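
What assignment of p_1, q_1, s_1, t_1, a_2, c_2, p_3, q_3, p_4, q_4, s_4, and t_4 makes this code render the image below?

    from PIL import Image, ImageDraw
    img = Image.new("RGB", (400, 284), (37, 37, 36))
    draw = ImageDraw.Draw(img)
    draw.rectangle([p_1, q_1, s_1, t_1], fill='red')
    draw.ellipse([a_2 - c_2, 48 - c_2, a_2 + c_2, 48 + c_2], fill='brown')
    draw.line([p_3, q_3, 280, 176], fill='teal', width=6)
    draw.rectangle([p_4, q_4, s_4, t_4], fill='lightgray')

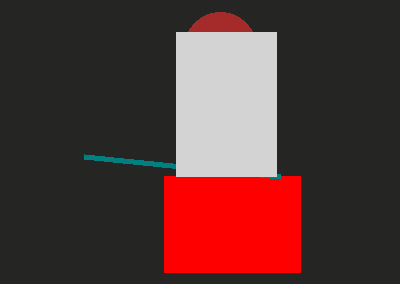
p_1 = 164
q_1 = 176
s_1 = 300
t_1 = 272
a_2 = 220
c_2 = 36
p_3 = 84
q_3 = 156
p_4 = 176
q_4 = 32
s_4 = 276
t_4 = 176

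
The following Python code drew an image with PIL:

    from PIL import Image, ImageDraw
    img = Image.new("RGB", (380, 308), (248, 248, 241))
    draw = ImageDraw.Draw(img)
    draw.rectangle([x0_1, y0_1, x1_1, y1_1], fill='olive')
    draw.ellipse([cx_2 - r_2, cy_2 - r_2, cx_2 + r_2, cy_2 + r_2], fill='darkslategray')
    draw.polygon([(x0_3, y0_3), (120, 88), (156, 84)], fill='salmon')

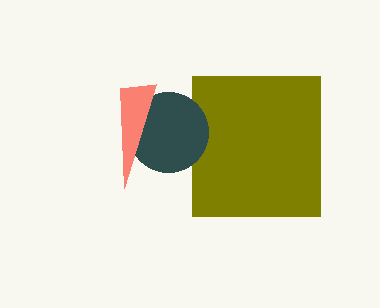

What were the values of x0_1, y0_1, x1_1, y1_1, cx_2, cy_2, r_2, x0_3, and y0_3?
x0_1 = 192; y0_1 = 76; x1_1 = 320; y1_1 = 216; cx_2 = 168; cy_2 = 132; r_2 = 40; x0_3 = 124; y0_3 = 188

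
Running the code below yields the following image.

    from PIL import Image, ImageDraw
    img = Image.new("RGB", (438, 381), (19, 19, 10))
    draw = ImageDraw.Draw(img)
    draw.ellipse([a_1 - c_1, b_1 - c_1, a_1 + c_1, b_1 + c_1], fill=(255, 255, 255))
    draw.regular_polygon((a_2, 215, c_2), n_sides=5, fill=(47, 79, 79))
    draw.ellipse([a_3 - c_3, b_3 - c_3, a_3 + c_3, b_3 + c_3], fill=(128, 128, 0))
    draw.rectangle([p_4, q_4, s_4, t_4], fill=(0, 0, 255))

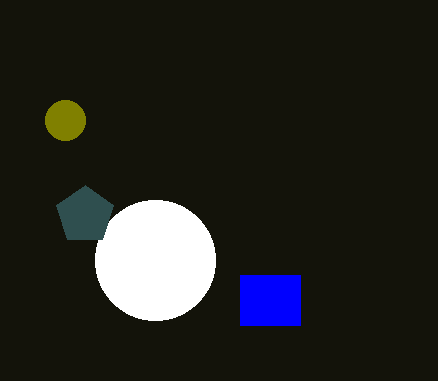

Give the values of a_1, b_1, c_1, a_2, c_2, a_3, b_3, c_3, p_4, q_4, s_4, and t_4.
a_1 = 155; b_1 = 260; c_1 = 60; a_2 = 85; c_2 = 30; a_3 = 65; b_3 = 120; c_3 = 20; p_4 = 240; q_4 = 275; s_4 = 300; t_4 = 325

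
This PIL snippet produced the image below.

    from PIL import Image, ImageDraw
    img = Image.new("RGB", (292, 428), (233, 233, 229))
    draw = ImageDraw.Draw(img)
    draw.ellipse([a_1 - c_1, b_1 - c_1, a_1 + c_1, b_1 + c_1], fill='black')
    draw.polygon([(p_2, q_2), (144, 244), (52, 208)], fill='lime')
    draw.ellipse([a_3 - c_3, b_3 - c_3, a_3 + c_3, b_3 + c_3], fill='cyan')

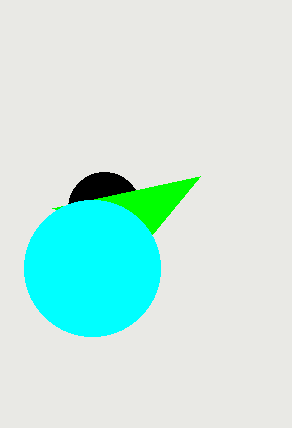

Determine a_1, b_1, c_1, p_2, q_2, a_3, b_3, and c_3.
a_1 = 104; b_1 = 208; c_1 = 36; p_2 = 200; q_2 = 176; a_3 = 92; b_3 = 268; c_3 = 68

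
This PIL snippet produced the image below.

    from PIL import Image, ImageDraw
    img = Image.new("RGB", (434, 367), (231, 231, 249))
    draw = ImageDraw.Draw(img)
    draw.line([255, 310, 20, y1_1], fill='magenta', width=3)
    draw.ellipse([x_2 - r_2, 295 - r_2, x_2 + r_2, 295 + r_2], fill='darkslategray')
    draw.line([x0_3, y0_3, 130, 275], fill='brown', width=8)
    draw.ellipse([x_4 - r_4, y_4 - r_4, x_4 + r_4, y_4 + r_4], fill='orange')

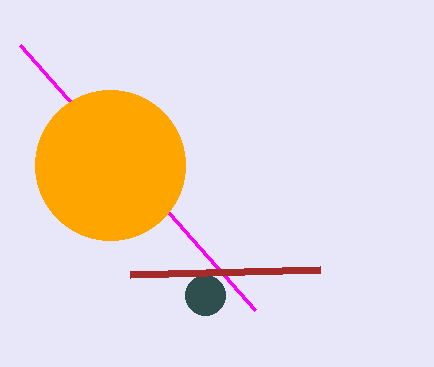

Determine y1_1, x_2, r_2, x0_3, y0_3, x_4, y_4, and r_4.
y1_1 = 45
x_2 = 205
r_2 = 20
x0_3 = 320
y0_3 = 270
x_4 = 110
y_4 = 165
r_4 = 75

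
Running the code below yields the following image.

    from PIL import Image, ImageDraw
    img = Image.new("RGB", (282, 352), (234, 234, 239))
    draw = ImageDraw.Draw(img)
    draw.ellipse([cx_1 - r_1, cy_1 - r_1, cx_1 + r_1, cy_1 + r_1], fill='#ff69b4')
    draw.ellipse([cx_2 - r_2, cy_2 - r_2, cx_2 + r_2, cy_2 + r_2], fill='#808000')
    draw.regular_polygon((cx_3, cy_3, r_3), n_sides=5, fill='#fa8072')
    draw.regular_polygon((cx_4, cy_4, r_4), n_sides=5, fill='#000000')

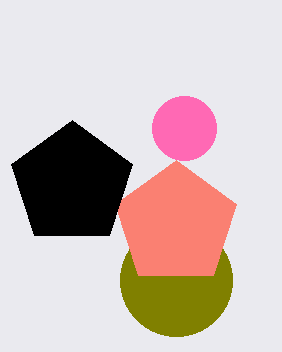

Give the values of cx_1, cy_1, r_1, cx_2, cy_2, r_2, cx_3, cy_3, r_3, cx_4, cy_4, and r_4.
cx_1 = 184; cy_1 = 128; r_1 = 32; cx_2 = 176; cy_2 = 280; r_2 = 56; cx_3 = 176; cy_3 = 224; r_3 = 64; cx_4 = 72; cy_4 = 184; r_4 = 64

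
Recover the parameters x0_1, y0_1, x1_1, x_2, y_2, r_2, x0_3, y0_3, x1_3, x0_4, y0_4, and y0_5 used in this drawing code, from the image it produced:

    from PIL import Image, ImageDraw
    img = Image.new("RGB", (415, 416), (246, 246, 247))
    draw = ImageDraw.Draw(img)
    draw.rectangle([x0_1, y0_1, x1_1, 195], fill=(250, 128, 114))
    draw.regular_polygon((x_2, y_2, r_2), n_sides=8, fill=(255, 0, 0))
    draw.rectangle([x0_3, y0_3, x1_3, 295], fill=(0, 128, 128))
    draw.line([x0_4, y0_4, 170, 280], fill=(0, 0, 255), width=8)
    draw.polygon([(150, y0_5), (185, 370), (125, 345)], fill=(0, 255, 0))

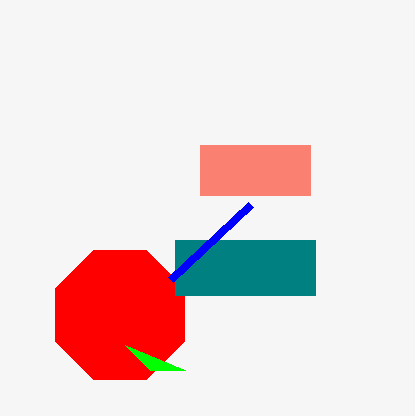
x0_1 = 200
y0_1 = 145
x1_1 = 310
x_2 = 120
y_2 = 315
r_2 = 70
x0_3 = 175
y0_3 = 240
x1_3 = 315
x0_4 = 250
y0_4 = 205
y0_5 = 370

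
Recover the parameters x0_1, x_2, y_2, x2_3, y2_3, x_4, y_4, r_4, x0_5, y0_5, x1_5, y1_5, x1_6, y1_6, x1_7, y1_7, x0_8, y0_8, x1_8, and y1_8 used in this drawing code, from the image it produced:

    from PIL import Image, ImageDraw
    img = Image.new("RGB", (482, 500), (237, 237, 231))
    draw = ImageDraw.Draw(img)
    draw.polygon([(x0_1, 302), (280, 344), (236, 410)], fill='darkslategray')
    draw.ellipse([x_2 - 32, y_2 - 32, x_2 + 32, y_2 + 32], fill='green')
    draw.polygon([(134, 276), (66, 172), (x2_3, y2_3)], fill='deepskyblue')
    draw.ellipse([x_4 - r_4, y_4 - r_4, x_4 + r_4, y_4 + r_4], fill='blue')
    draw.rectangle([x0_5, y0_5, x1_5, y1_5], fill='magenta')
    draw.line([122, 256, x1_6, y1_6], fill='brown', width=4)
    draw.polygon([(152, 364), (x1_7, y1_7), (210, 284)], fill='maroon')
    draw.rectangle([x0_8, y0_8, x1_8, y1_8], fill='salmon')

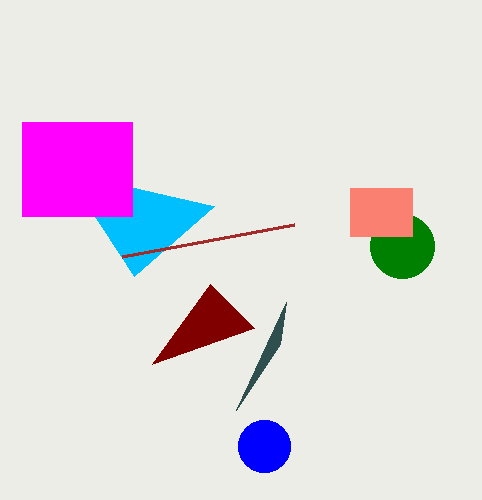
x0_1 = 286; x_2 = 402; y_2 = 246; x2_3 = 214; y2_3 = 206; x_4 = 264; y_4 = 446; r_4 = 26; x0_5 = 22; y0_5 = 122; x1_5 = 132; y1_5 = 216; x1_6 = 294; y1_6 = 224; x1_7 = 254; y1_7 = 328; x0_8 = 350; y0_8 = 188; x1_8 = 412; y1_8 = 236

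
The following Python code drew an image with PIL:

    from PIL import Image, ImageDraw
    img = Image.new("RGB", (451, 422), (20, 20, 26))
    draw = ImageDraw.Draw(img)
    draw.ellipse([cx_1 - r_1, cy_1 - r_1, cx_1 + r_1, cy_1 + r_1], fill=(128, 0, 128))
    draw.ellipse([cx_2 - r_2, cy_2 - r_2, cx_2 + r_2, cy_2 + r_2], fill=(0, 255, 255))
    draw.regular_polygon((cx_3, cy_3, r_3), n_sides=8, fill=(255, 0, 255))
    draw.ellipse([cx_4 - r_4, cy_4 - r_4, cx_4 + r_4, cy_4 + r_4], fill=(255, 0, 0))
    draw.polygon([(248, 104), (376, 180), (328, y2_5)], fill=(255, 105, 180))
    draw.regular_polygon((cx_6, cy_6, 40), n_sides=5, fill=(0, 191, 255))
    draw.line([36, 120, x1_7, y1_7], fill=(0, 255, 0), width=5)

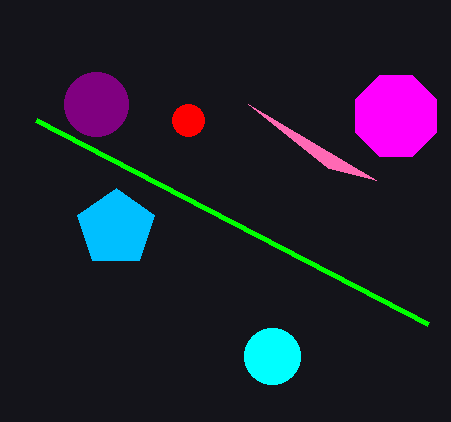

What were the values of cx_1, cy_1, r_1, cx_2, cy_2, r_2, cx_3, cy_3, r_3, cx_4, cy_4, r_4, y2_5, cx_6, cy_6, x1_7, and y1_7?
cx_1 = 96, cy_1 = 104, r_1 = 32, cx_2 = 272, cy_2 = 356, r_2 = 28, cx_3 = 396, cy_3 = 116, r_3 = 44, cx_4 = 188, cy_4 = 120, r_4 = 16, y2_5 = 168, cx_6 = 116, cy_6 = 228, x1_7 = 428, y1_7 = 324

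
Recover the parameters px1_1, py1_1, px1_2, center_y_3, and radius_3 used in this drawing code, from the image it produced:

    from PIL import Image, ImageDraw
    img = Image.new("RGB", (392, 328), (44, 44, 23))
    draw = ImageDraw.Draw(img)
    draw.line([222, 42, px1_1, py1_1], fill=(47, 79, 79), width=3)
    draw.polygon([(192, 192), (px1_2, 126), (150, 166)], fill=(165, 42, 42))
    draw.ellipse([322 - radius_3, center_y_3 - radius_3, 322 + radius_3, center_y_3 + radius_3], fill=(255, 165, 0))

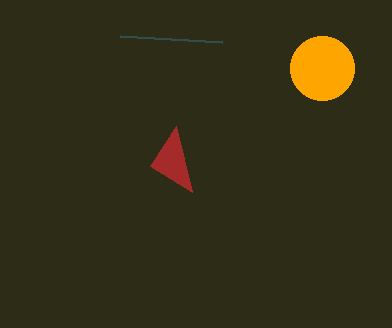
px1_1 = 120, py1_1 = 36, px1_2 = 176, center_y_3 = 68, radius_3 = 32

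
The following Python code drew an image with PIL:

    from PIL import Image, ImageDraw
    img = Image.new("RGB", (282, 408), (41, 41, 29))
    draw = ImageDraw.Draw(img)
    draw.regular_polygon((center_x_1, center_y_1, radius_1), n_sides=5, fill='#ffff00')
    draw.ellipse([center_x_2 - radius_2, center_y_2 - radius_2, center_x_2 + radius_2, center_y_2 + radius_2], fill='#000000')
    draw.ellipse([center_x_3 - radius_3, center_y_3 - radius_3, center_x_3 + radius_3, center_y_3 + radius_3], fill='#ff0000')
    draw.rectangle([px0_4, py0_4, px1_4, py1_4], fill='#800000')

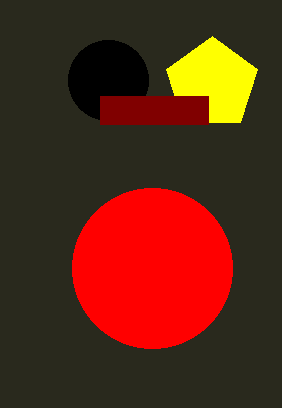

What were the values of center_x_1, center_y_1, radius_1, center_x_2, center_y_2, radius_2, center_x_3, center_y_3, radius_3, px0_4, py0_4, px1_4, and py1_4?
center_x_1 = 212
center_y_1 = 84
radius_1 = 48
center_x_2 = 108
center_y_2 = 80
radius_2 = 40
center_x_3 = 152
center_y_3 = 268
radius_3 = 80
px0_4 = 100
py0_4 = 96
px1_4 = 208
py1_4 = 124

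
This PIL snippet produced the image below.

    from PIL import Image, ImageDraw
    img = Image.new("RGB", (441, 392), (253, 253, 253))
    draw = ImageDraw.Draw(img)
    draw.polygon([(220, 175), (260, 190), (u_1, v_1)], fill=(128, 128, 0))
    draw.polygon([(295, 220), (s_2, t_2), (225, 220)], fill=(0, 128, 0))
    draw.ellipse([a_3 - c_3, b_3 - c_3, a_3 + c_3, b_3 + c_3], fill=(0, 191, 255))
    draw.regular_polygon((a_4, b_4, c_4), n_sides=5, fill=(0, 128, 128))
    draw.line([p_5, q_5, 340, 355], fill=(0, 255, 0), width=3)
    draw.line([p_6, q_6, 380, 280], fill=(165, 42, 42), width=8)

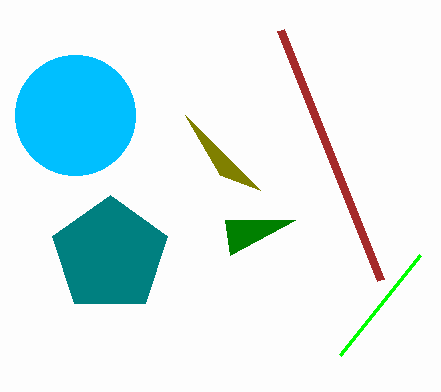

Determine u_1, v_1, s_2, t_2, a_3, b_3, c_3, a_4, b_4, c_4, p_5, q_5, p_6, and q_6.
u_1 = 185; v_1 = 115; s_2 = 230; t_2 = 255; a_3 = 75; b_3 = 115; c_3 = 60; a_4 = 110; b_4 = 255; c_4 = 60; p_5 = 420; q_5 = 255; p_6 = 280; q_6 = 30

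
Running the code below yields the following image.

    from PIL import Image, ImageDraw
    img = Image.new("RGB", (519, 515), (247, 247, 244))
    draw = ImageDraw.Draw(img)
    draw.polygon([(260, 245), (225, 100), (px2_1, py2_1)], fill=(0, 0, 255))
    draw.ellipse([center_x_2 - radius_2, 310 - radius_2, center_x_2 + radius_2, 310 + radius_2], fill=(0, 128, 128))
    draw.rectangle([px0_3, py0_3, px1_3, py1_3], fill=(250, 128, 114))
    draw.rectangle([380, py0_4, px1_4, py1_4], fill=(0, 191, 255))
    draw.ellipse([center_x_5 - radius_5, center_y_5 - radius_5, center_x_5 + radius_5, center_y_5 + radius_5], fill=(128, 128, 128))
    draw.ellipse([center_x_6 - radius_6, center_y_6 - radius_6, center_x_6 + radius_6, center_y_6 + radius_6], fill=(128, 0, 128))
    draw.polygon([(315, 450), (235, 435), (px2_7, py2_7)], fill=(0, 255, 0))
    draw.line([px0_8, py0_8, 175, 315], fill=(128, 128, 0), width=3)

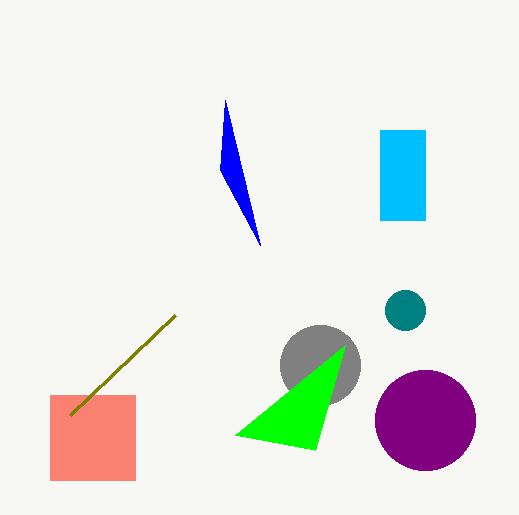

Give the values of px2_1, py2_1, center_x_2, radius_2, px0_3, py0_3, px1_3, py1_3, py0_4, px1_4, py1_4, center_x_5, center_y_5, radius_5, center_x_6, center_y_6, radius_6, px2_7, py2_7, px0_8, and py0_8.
px2_1 = 220
py2_1 = 170
center_x_2 = 405
radius_2 = 20
px0_3 = 50
py0_3 = 395
px1_3 = 135
py1_3 = 480
py0_4 = 130
px1_4 = 425
py1_4 = 220
center_x_5 = 320
center_y_5 = 365
radius_5 = 40
center_x_6 = 425
center_y_6 = 420
radius_6 = 50
px2_7 = 345
py2_7 = 345
px0_8 = 70
py0_8 = 415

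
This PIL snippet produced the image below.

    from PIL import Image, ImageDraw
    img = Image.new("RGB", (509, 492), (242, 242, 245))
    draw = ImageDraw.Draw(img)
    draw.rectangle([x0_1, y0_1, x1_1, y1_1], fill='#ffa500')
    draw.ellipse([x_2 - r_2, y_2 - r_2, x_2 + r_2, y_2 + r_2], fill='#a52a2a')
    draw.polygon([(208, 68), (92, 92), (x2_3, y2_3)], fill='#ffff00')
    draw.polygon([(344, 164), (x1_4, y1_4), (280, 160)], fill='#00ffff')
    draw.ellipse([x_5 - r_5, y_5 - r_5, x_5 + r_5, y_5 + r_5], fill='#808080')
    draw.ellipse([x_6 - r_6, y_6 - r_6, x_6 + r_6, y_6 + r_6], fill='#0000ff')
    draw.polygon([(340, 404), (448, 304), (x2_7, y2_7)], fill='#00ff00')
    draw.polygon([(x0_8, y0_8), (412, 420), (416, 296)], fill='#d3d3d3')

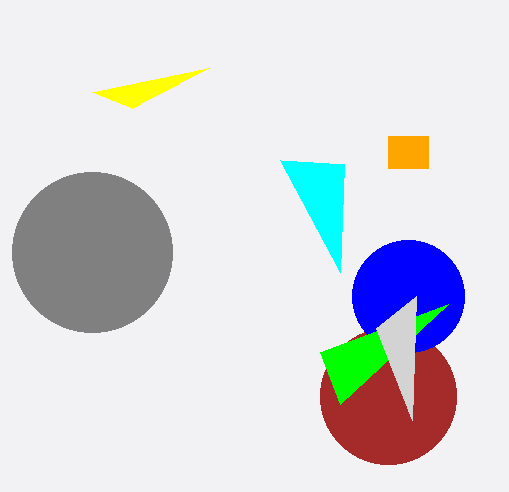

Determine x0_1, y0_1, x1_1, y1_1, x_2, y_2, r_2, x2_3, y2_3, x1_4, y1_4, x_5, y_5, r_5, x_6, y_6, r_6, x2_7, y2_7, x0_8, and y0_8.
x0_1 = 388
y0_1 = 136
x1_1 = 428
y1_1 = 168
x_2 = 388
y_2 = 396
r_2 = 68
x2_3 = 132
y2_3 = 108
x1_4 = 340
y1_4 = 272
x_5 = 92
y_5 = 252
r_5 = 80
x_6 = 408
y_6 = 296
r_6 = 56
x2_7 = 320
y2_7 = 352
x0_8 = 376
y0_8 = 328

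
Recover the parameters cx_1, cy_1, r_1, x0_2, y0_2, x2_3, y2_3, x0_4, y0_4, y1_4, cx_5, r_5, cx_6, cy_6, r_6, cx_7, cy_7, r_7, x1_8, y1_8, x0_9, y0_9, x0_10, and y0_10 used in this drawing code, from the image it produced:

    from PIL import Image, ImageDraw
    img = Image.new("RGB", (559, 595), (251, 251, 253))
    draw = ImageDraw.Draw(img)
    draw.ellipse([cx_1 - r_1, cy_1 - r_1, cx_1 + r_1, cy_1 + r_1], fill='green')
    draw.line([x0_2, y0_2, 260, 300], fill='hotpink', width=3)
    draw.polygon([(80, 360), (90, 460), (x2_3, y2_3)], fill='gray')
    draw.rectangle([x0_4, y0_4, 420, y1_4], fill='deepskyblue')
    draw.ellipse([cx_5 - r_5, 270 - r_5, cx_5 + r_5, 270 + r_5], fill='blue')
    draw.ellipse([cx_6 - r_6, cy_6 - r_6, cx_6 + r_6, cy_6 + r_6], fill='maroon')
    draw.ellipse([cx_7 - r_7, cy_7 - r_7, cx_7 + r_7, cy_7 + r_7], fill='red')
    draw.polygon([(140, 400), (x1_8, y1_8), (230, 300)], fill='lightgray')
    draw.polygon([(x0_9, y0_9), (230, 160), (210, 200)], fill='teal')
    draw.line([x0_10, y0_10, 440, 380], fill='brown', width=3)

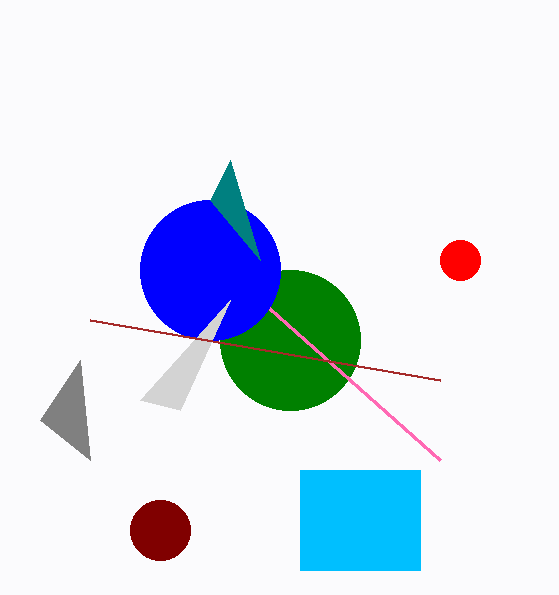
cx_1 = 290, cy_1 = 340, r_1 = 70, x0_2 = 440, y0_2 = 460, x2_3 = 40, y2_3 = 420, x0_4 = 300, y0_4 = 470, y1_4 = 570, cx_5 = 210, r_5 = 70, cx_6 = 160, cy_6 = 530, r_6 = 30, cx_7 = 460, cy_7 = 260, r_7 = 20, x1_8 = 180, y1_8 = 410, x0_9 = 260, y0_9 = 260, x0_10 = 90, y0_10 = 320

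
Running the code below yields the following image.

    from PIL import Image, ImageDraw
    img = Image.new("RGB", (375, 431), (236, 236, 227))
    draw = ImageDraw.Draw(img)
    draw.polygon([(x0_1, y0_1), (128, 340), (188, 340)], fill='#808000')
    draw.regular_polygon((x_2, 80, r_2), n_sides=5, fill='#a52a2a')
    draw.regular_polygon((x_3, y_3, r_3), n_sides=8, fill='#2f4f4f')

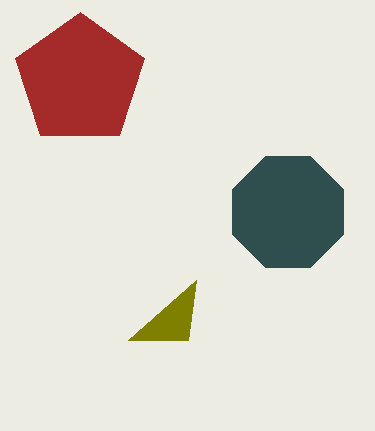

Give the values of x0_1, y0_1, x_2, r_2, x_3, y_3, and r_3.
x0_1 = 196, y0_1 = 280, x_2 = 80, r_2 = 68, x_3 = 288, y_3 = 212, r_3 = 60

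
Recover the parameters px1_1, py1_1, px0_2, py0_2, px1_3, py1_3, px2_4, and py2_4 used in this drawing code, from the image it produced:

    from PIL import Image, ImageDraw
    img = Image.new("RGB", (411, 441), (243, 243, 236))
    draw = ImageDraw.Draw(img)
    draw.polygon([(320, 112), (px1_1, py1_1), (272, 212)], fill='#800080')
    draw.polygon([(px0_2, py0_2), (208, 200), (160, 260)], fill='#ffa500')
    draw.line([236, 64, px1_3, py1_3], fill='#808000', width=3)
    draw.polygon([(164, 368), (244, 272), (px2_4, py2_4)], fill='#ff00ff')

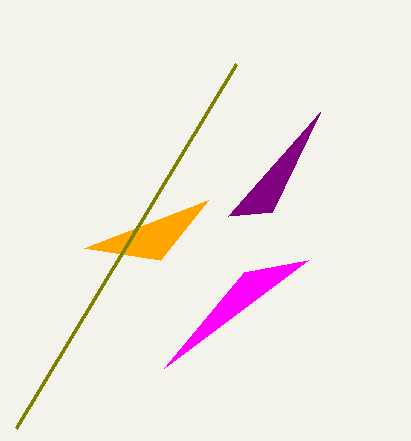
px1_1 = 228; py1_1 = 216; px0_2 = 84; py0_2 = 248; px1_3 = 16; py1_3 = 428; px2_4 = 308; py2_4 = 260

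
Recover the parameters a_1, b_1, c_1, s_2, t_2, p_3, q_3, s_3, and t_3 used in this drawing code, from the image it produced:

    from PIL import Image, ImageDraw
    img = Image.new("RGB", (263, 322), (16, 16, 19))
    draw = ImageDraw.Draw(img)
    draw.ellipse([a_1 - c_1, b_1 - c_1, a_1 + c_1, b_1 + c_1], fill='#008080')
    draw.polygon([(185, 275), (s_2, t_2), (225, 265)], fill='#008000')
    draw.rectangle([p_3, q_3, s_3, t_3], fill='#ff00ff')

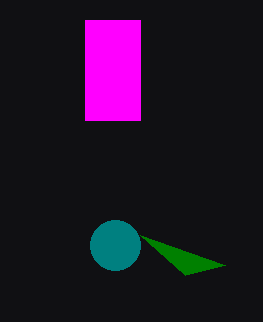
a_1 = 115; b_1 = 245; c_1 = 25; s_2 = 140; t_2 = 235; p_3 = 85; q_3 = 20; s_3 = 140; t_3 = 120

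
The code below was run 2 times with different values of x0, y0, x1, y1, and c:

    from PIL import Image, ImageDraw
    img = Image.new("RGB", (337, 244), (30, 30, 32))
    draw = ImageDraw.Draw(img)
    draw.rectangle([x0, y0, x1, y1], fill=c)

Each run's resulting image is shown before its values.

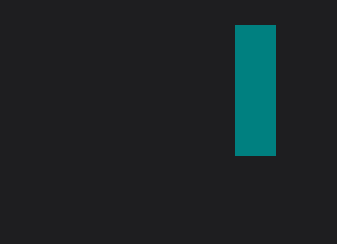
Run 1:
x0 = 235
y0 = 25
x1 = 275
y1 = 155
c = 'teal'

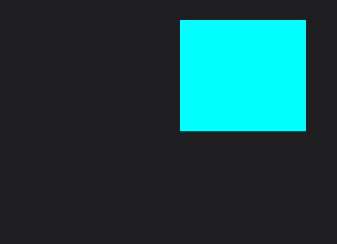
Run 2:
x0 = 180, y0 = 20, x1 = 305, y1 = 130, c = 'cyan'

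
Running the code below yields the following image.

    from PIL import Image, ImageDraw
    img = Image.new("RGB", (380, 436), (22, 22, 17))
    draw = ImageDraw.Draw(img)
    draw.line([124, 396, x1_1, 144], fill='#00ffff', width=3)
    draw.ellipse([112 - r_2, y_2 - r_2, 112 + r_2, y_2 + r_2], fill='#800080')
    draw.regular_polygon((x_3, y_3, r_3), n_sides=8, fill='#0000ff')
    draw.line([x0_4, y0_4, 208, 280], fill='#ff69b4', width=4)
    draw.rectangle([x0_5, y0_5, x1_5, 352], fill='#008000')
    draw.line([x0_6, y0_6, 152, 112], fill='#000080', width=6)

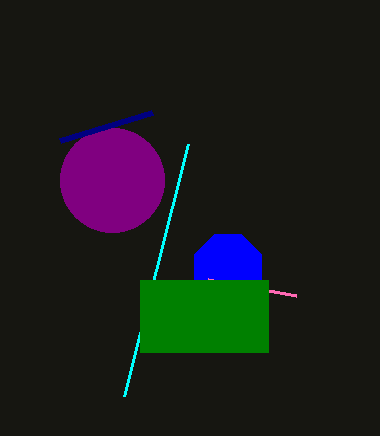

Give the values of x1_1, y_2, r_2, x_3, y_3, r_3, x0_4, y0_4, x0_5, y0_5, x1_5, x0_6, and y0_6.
x1_1 = 188; y_2 = 180; r_2 = 52; x_3 = 228; y_3 = 268; r_3 = 36; x0_4 = 296; y0_4 = 296; x0_5 = 140; y0_5 = 280; x1_5 = 268; x0_6 = 60; y0_6 = 140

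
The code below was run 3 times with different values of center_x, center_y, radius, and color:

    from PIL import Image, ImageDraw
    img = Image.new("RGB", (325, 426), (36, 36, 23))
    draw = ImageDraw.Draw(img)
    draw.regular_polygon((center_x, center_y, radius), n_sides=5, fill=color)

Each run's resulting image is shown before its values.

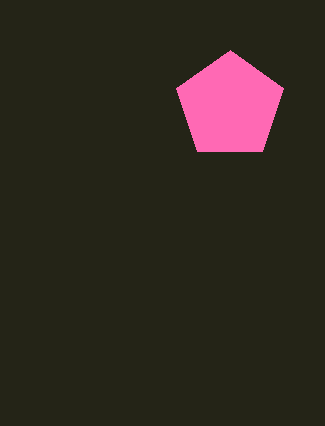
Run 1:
center_x = 230; center_y = 106; radius = 56; color = 'hotpink'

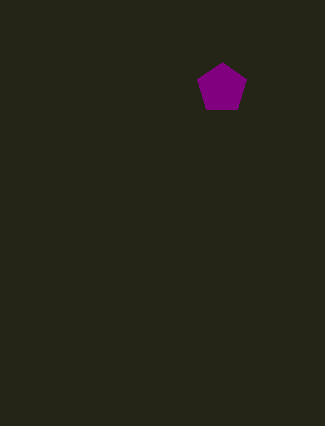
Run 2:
center_x = 222, center_y = 88, radius = 26, color = 'purple'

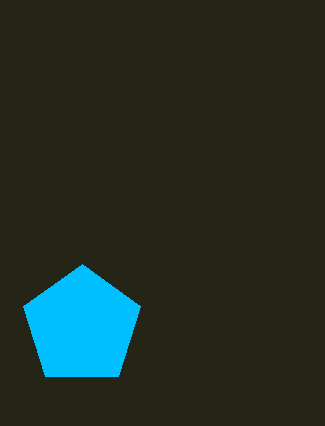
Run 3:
center_x = 82
center_y = 326
radius = 62
color = 'deepskyblue'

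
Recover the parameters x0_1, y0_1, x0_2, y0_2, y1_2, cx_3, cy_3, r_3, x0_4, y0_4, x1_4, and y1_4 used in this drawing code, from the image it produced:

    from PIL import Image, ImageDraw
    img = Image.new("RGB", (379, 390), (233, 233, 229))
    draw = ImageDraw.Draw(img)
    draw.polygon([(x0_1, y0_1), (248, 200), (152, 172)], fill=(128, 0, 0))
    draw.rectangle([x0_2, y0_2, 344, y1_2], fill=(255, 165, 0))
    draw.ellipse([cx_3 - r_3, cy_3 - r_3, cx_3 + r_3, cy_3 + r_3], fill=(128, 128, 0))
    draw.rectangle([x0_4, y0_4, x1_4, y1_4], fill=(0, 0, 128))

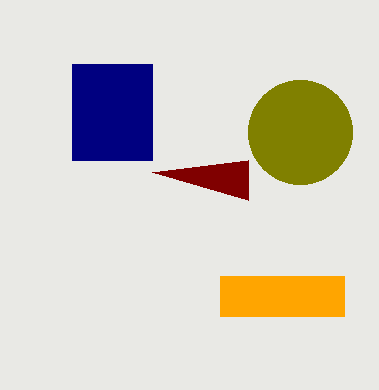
x0_1 = 248
y0_1 = 160
x0_2 = 220
y0_2 = 276
y1_2 = 316
cx_3 = 300
cy_3 = 132
r_3 = 52
x0_4 = 72
y0_4 = 64
x1_4 = 152
y1_4 = 160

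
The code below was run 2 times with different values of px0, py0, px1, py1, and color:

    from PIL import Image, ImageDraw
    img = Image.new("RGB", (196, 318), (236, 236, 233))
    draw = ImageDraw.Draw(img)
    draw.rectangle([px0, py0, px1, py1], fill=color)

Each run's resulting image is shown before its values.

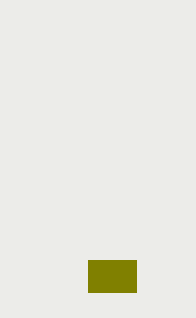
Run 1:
px0 = 88, py0 = 260, px1 = 136, py1 = 292, color = 'olive'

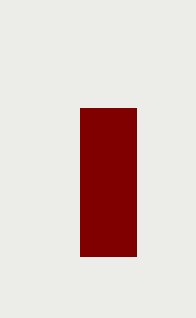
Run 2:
px0 = 80
py0 = 108
px1 = 136
py1 = 256
color = 'maroon'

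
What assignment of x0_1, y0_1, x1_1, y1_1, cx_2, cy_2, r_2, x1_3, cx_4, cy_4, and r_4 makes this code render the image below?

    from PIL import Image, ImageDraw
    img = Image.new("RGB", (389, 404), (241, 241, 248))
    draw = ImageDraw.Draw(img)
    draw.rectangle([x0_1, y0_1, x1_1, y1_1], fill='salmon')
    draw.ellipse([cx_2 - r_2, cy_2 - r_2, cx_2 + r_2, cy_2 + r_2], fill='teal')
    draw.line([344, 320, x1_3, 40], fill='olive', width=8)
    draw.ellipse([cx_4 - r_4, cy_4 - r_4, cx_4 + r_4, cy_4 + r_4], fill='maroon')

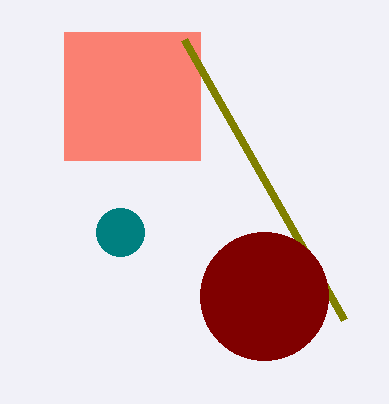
x0_1 = 64, y0_1 = 32, x1_1 = 200, y1_1 = 160, cx_2 = 120, cy_2 = 232, r_2 = 24, x1_3 = 184, cx_4 = 264, cy_4 = 296, r_4 = 64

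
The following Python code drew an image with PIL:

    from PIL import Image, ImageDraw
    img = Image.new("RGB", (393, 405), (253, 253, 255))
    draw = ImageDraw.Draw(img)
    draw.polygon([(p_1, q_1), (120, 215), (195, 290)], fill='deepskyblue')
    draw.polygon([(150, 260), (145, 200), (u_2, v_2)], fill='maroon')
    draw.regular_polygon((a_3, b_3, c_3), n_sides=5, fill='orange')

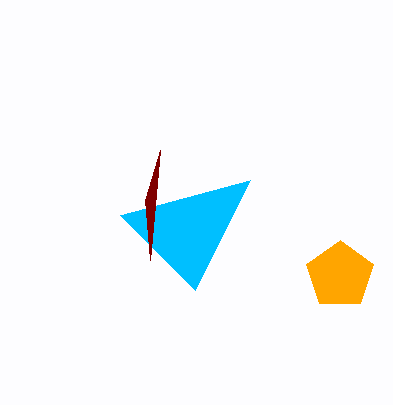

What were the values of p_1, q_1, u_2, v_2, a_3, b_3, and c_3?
p_1 = 250, q_1 = 180, u_2 = 160, v_2 = 150, a_3 = 340, b_3 = 275, c_3 = 35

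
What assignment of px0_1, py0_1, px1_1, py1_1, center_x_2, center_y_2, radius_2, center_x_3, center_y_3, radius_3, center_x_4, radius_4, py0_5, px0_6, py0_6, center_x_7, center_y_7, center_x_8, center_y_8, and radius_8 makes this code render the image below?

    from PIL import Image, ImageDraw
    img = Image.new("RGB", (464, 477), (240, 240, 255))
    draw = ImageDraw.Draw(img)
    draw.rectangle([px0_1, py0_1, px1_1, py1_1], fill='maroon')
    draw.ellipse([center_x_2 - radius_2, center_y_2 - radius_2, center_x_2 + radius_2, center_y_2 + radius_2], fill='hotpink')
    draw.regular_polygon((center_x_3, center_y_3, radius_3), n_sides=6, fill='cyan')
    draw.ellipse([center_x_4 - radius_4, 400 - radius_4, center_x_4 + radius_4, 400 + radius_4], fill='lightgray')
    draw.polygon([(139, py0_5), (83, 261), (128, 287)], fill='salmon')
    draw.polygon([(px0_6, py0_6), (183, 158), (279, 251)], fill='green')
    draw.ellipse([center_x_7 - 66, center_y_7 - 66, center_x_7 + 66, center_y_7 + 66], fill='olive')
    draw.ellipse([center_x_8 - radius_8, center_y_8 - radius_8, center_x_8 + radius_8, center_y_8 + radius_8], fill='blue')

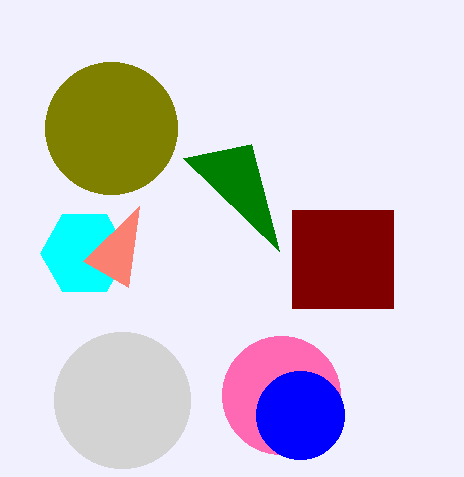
px0_1 = 292, py0_1 = 210, px1_1 = 393, py1_1 = 308, center_x_2 = 281, center_y_2 = 395, radius_2 = 59, center_x_3 = 84, center_y_3 = 253, radius_3 = 44, center_x_4 = 122, radius_4 = 68, py0_5 = 206, px0_6 = 251, py0_6 = 144, center_x_7 = 111, center_y_7 = 128, center_x_8 = 300, center_y_8 = 415, radius_8 = 44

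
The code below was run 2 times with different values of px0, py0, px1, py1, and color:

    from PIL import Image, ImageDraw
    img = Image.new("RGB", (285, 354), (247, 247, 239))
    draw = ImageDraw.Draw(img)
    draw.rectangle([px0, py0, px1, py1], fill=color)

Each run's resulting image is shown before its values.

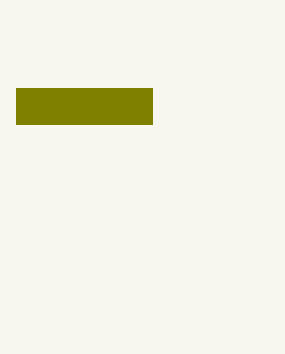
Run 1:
px0 = 16, py0 = 88, px1 = 152, py1 = 124, color = 'olive'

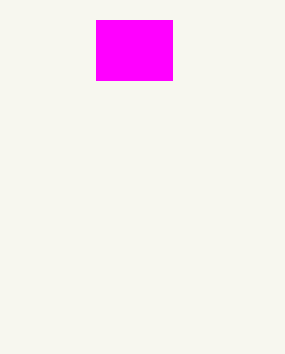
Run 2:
px0 = 96, py0 = 20, px1 = 172, py1 = 80, color = 'magenta'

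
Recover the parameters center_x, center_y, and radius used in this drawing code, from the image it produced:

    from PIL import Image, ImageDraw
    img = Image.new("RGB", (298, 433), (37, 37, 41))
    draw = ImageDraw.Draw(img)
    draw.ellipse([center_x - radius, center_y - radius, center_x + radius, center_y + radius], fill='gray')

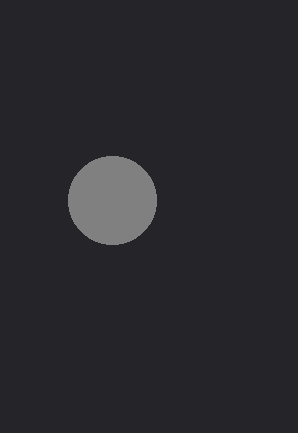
center_x = 112; center_y = 200; radius = 44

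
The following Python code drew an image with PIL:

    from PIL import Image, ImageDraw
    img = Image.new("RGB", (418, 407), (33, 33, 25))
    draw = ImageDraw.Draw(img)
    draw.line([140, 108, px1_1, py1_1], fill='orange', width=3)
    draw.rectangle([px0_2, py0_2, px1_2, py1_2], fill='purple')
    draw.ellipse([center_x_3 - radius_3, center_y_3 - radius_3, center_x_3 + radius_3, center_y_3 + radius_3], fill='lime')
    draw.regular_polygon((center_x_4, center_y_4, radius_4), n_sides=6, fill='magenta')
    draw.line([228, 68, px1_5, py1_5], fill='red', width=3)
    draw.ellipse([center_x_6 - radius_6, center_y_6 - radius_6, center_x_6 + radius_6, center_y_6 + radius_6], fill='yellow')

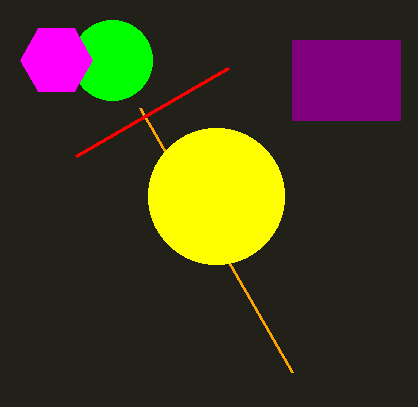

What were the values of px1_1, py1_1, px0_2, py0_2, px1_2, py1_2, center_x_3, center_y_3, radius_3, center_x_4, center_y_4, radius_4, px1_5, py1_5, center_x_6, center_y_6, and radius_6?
px1_1 = 292
py1_1 = 372
px0_2 = 292
py0_2 = 40
px1_2 = 400
py1_2 = 120
center_x_3 = 112
center_y_3 = 60
radius_3 = 40
center_x_4 = 56
center_y_4 = 60
radius_4 = 36
px1_5 = 76
py1_5 = 156
center_x_6 = 216
center_y_6 = 196
radius_6 = 68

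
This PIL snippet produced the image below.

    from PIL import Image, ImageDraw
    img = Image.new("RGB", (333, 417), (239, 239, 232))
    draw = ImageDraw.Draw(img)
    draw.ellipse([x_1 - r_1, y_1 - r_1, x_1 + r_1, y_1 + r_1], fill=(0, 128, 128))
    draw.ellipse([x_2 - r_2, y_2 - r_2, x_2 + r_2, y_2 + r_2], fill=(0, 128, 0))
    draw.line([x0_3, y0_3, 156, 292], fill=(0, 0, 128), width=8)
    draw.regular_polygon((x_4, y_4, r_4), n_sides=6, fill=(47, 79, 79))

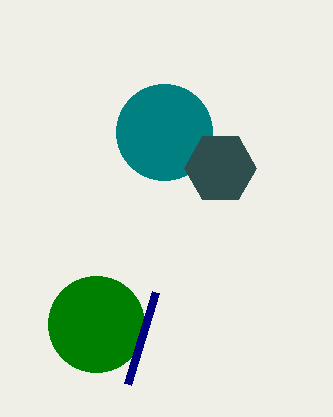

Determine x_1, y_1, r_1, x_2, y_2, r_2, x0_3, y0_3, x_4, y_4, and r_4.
x_1 = 164, y_1 = 132, r_1 = 48, x_2 = 96, y_2 = 324, r_2 = 48, x0_3 = 128, y0_3 = 384, x_4 = 220, y_4 = 168, r_4 = 36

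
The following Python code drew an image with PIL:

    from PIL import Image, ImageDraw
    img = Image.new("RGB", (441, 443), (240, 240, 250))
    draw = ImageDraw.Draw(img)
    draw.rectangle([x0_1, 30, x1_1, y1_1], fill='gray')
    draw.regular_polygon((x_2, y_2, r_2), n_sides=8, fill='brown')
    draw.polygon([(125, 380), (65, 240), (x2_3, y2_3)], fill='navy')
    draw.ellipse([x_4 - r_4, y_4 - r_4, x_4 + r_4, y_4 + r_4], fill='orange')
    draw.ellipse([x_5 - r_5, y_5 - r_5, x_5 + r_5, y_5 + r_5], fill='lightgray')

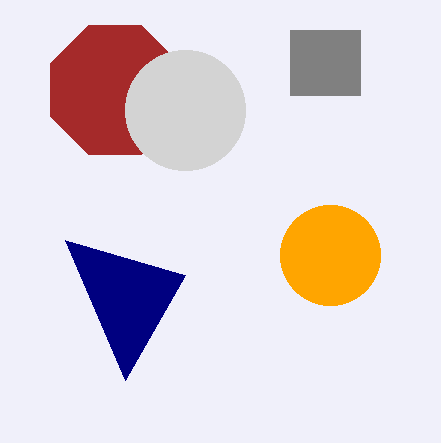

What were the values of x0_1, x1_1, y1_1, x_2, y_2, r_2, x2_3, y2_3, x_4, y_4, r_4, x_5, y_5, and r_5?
x0_1 = 290; x1_1 = 360; y1_1 = 95; x_2 = 115; y_2 = 90; r_2 = 70; x2_3 = 185; y2_3 = 275; x_4 = 330; y_4 = 255; r_4 = 50; x_5 = 185; y_5 = 110; r_5 = 60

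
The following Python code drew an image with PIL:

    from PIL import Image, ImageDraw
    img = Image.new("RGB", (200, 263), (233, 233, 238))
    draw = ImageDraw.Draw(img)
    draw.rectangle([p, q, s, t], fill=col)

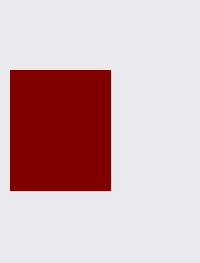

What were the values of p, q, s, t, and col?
p = 10, q = 70, s = 110, t = 190, col = 'maroon'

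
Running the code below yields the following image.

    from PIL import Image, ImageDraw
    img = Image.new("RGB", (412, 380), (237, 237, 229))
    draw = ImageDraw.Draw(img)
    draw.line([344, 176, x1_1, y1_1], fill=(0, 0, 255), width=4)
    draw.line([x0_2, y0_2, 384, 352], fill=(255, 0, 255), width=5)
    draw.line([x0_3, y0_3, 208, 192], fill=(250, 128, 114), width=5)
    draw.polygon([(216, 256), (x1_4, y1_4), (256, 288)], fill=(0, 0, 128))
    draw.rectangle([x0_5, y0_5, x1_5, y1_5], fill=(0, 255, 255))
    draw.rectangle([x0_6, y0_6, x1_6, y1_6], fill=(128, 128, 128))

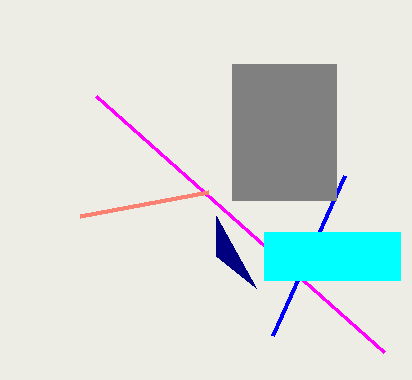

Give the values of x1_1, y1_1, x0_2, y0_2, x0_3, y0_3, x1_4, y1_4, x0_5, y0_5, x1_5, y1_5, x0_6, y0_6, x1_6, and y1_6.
x1_1 = 272; y1_1 = 336; x0_2 = 96; y0_2 = 96; x0_3 = 80; y0_3 = 216; x1_4 = 216; y1_4 = 216; x0_5 = 264; y0_5 = 232; x1_5 = 400; y1_5 = 280; x0_6 = 232; y0_6 = 64; x1_6 = 336; y1_6 = 200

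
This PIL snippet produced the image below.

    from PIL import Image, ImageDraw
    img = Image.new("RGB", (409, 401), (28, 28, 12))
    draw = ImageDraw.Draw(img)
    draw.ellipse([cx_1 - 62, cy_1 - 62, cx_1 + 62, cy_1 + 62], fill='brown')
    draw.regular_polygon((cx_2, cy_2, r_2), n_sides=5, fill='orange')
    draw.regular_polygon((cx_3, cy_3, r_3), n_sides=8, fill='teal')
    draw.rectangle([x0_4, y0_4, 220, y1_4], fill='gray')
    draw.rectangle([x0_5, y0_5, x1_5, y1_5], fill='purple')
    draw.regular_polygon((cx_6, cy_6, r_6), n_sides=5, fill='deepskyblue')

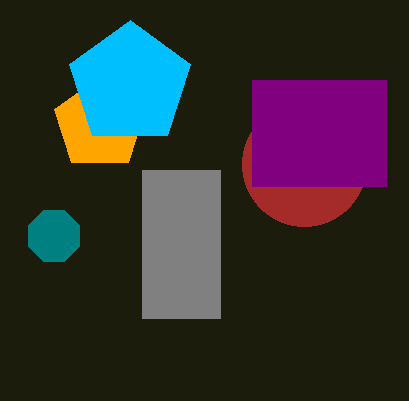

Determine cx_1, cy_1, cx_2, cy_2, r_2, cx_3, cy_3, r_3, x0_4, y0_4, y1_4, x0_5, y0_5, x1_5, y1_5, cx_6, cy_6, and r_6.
cx_1 = 304; cy_1 = 164; cx_2 = 100; cy_2 = 124; r_2 = 48; cx_3 = 54; cy_3 = 236; r_3 = 28; x0_4 = 142; y0_4 = 170; y1_4 = 318; x0_5 = 252; y0_5 = 80; x1_5 = 386; y1_5 = 186; cx_6 = 130; cy_6 = 84; r_6 = 64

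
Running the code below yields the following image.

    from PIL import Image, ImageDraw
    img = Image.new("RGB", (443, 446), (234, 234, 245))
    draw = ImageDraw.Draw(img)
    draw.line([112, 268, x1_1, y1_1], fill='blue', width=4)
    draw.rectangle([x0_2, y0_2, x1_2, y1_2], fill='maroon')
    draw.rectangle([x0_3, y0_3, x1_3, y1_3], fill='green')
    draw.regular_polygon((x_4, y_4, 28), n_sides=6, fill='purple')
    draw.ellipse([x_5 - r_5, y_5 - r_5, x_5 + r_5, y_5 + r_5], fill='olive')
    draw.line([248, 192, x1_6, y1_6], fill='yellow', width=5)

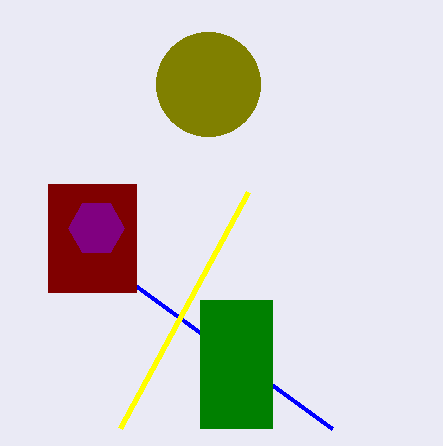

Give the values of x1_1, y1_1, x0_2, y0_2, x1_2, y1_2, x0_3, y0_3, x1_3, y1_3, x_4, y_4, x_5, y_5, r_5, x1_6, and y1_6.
x1_1 = 332; y1_1 = 428; x0_2 = 48; y0_2 = 184; x1_2 = 136; y1_2 = 292; x0_3 = 200; y0_3 = 300; x1_3 = 272; y1_3 = 428; x_4 = 96; y_4 = 228; x_5 = 208; y_5 = 84; r_5 = 52; x1_6 = 120; y1_6 = 428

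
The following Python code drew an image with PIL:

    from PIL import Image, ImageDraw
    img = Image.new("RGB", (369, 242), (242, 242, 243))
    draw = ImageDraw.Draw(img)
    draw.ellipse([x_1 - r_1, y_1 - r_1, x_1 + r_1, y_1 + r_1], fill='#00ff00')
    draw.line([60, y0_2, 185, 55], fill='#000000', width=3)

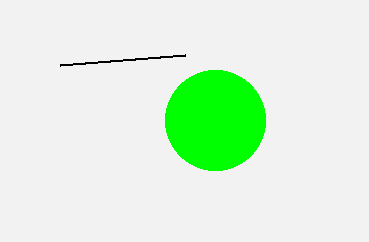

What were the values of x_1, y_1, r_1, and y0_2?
x_1 = 215; y_1 = 120; r_1 = 50; y0_2 = 65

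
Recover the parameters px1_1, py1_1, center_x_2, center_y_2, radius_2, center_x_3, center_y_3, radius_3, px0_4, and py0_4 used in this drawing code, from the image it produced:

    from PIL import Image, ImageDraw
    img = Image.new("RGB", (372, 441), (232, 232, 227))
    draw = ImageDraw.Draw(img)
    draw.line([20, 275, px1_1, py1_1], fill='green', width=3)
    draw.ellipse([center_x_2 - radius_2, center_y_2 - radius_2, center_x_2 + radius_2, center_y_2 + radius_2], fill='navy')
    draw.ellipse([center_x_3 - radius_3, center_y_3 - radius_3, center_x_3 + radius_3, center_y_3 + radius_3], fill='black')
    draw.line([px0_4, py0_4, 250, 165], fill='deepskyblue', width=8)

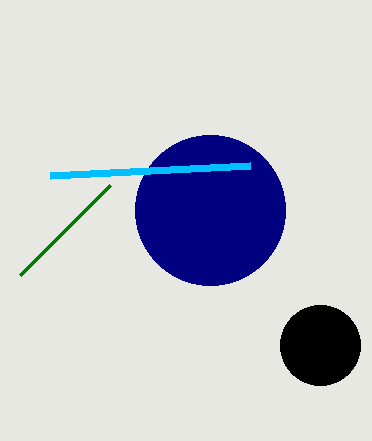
px1_1 = 110
py1_1 = 185
center_x_2 = 210
center_y_2 = 210
radius_2 = 75
center_x_3 = 320
center_y_3 = 345
radius_3 = 40
px0_4 = 50
py0_4 = 175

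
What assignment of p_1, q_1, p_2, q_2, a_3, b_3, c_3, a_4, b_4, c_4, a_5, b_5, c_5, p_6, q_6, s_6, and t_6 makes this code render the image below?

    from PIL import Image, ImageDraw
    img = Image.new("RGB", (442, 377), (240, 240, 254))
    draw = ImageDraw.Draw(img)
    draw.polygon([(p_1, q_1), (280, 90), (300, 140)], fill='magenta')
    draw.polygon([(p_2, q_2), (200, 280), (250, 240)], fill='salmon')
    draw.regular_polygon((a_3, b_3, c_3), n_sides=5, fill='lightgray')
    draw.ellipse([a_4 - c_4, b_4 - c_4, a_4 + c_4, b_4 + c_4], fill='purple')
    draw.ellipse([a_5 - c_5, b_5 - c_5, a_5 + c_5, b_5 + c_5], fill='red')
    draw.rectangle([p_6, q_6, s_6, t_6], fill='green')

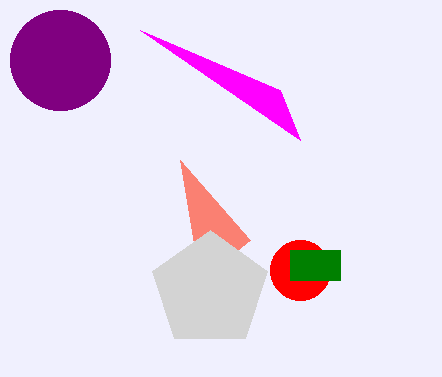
p_1 = 140
q_1 = 30
p_2 = 180
q_2 = 160
a_3 = 210
b_3 = 290
c_3 = 60
a_4 = 60
b_4 = 60
c_4 = 50
a_5 = 300
b_5 = 270
c_5 = 30
p_6 = 290
q_6 = 250
s_6 = 340
t_6 = 280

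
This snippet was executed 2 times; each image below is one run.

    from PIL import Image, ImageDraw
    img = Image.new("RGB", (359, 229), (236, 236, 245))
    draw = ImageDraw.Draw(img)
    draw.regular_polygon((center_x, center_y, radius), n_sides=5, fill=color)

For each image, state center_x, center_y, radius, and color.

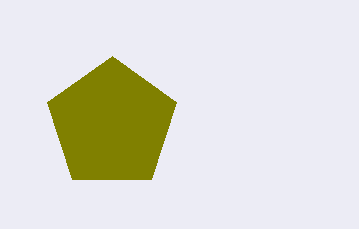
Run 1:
center_x = 112
center_y = 124
radius = 68
color = 'olive'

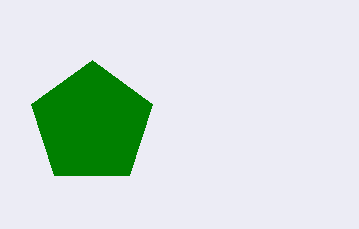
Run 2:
center_x = 92
center_y = 124
radius = 64
color = 'green'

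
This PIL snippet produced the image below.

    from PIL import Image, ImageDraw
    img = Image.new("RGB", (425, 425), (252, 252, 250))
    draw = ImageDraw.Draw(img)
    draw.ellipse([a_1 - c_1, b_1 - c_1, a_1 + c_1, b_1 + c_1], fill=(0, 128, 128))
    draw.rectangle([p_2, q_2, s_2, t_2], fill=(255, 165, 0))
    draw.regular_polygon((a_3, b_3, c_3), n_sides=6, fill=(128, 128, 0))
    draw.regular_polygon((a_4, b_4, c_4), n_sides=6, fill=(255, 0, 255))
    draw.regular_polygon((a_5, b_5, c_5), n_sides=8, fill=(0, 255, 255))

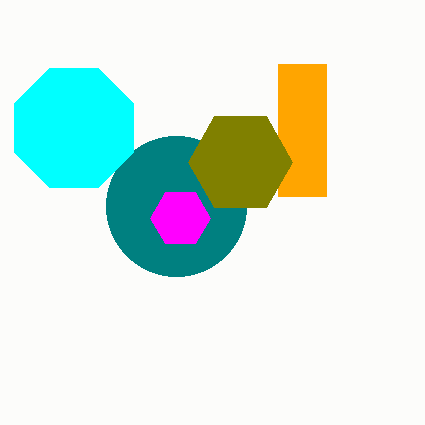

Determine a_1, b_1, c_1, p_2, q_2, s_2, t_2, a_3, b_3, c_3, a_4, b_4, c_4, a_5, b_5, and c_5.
a_1 = 176, b_1 = 206, c_1 = 70, p_2 = 278, q_2 = 64, s_2 = 326, t_2 = 196, a_3 = 240, b_3 = 162, c_3 = 52, a_4 = 180, b_4 = 218, c_4 = 30, a_5 = 74, b_5 = 128, c_5 = 64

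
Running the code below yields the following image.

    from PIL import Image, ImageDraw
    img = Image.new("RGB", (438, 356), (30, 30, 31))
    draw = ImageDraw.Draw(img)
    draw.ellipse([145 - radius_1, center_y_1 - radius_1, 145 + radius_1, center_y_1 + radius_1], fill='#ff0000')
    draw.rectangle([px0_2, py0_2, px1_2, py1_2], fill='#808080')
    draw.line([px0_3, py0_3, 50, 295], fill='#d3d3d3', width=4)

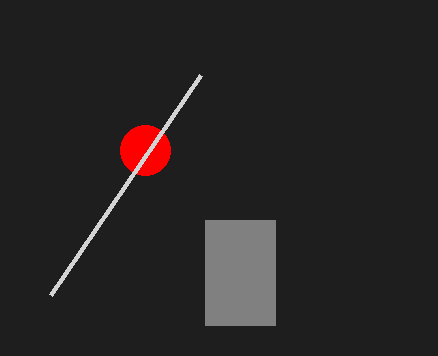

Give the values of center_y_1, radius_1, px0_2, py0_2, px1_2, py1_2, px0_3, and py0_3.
center_y_1 = 150; radius_1 = 25; px0_2 = 205; py0_2 = 220; px1_2 = 275; py1_2 = 325; px0_3 = 200; py0_3 = 75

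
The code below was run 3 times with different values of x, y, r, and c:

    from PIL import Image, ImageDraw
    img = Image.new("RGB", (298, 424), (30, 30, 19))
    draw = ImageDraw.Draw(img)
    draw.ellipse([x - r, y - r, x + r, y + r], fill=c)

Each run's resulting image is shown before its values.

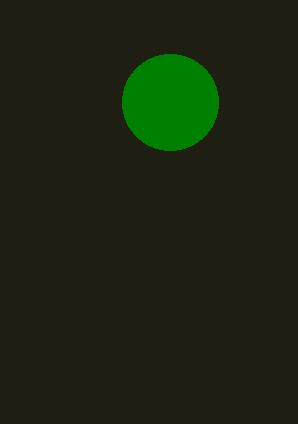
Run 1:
x = 170; y = 102; r = 48; c = 'green'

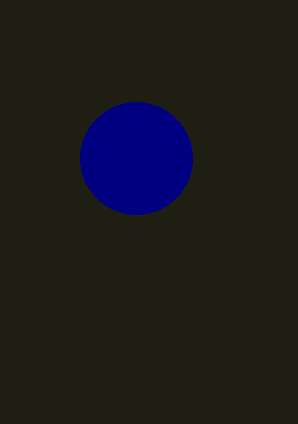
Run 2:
x = 136
y = 158
r = 56
c = 'navy'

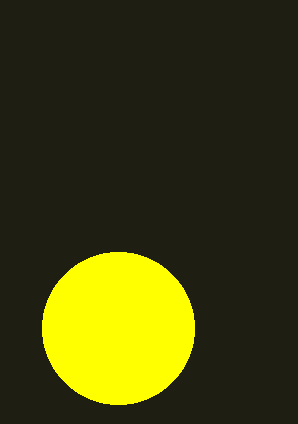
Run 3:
x = 118, y = 328, r = 76, c = 'yellow'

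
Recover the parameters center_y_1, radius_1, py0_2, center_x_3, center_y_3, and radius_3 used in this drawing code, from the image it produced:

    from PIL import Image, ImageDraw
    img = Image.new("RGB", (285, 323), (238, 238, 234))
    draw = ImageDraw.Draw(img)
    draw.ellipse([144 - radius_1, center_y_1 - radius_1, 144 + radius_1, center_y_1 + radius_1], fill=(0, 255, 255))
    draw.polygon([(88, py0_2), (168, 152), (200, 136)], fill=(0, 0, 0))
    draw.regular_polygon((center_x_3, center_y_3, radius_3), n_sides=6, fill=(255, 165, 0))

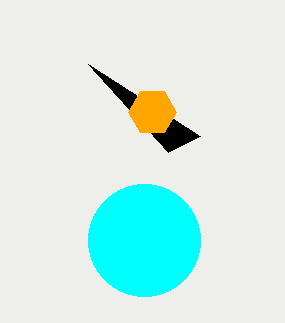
center_y_1 = 240
radius_1 = 56
py0_2 = 64
center_x_3 = 152
center_y_3 = 112
radius_3 = 24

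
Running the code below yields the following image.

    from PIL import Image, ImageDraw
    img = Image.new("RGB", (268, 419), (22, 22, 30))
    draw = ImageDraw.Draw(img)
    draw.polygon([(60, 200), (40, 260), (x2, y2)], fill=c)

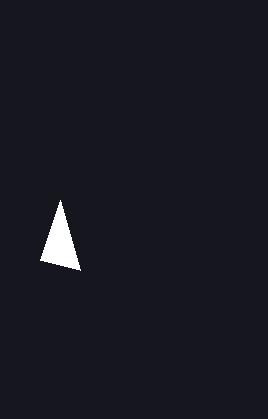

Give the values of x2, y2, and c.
x2 = 80, y2 = 270, c = 'white'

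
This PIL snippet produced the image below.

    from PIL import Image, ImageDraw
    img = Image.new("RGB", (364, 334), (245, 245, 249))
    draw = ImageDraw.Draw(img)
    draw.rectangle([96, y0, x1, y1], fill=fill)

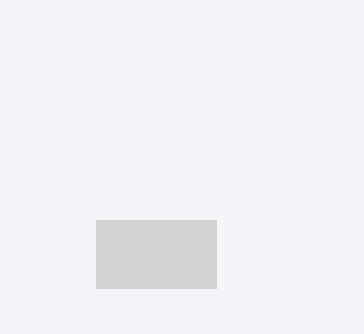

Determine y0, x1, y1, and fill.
y0 = 220, x1 = 216, y1 = 288, fill = 'lightgray'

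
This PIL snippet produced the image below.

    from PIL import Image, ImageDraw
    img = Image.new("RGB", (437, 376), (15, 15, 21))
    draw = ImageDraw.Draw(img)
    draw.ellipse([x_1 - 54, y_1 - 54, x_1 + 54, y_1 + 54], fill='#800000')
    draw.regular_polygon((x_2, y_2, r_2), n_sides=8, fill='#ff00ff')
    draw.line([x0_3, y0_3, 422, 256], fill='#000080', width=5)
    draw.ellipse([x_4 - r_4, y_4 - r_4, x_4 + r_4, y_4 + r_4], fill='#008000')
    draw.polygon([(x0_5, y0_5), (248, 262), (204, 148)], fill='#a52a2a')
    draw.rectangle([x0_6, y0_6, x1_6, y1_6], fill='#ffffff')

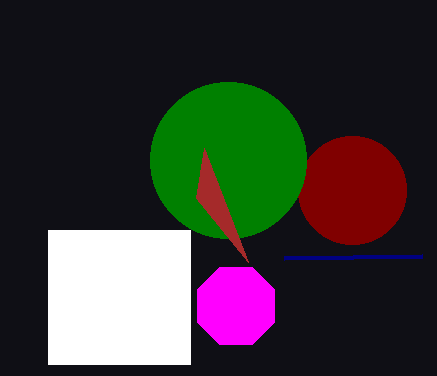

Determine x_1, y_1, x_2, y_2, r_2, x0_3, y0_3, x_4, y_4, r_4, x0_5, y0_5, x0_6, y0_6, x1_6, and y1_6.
x_1 = 352, y_1 = 190, x_2 = 236, y_2 = 306, r_2 = 42, x0_3 = 284, y0_3 = 258, x_4 = 228, y_4 = 160, r_4 = 78, x0_5 = 196, y0_5 = 198, x0_6 = 48, y0_6 = 230, x1_6 = 190, y1_6 = 364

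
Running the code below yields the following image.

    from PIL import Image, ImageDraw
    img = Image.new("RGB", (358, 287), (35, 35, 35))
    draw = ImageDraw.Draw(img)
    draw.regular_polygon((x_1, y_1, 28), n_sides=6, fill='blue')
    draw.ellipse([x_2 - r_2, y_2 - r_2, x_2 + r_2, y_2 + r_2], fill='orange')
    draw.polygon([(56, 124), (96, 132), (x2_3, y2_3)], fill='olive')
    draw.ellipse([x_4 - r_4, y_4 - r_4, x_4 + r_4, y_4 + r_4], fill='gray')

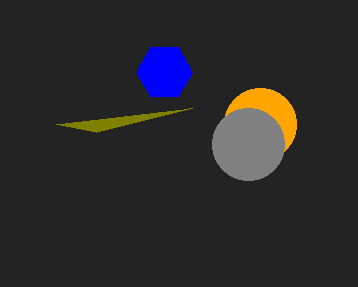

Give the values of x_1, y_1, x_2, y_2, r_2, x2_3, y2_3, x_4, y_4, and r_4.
x_1 = 164
y_1 = 72
x_2 = 260
y_2 = 124
r_2 = 36
x2_3 = 192
y2_3 = 108
x_4 = 248
y_4 = 144
r_4 = 36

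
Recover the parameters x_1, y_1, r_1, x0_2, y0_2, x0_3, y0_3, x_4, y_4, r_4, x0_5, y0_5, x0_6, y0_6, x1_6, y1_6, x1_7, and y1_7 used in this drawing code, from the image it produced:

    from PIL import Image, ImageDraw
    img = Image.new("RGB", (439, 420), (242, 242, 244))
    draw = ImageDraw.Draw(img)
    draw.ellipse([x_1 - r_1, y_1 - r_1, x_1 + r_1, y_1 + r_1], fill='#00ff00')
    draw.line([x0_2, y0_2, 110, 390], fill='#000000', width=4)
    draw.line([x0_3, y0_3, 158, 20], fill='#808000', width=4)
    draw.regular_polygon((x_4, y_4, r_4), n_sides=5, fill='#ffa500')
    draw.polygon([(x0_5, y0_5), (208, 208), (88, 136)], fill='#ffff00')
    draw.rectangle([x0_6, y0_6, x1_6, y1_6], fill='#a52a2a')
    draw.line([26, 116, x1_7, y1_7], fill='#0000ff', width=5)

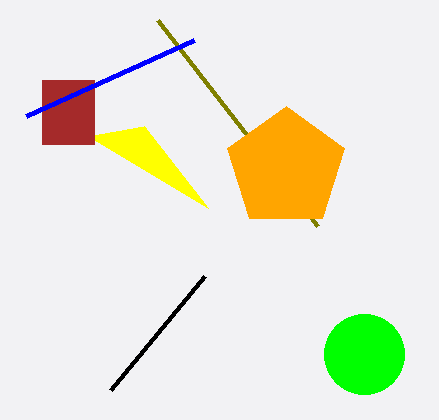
x_1 = 364
y_1 = 354
r_1 = 40
x0_2 = 204
y0_2 = 276
x0_3 = 318
y0_3 = 226
x_4 = 286
y_4 = 168
r_4 = 62
x0_5 = 144
y0_5 = 126
x0_6 = 42
y0_6 = 80
x1_6 = 94
y1_6 = 144
x1_7 = 194
y1_7 = 40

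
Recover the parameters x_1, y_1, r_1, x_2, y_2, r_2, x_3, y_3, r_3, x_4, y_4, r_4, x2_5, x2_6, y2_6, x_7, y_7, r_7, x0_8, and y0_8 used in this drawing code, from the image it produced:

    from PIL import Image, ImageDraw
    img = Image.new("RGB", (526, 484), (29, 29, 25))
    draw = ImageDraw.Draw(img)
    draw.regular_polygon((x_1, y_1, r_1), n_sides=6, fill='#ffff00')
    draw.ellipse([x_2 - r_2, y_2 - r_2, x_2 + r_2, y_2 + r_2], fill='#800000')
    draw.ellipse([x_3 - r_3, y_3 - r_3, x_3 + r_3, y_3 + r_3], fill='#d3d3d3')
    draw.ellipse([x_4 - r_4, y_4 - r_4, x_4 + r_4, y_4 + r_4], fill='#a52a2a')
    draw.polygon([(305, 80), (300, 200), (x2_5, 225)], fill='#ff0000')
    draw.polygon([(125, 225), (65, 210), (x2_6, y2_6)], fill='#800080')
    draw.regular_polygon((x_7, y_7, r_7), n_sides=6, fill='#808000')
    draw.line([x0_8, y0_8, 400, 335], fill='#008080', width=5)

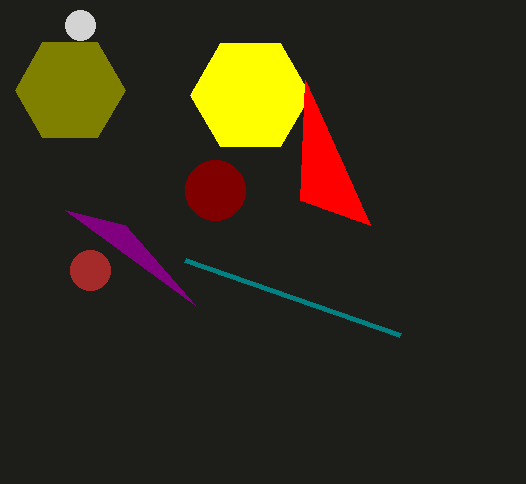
x_1 = 250; y_1 = 95; r_1 = 60; x_2 = 215; y_2 = 190; r_2 = 30; x_3 = 80; y_3 = 25; r_3 = 15; x_4 = 90; y_4 = 270; r_4 = 20; x2_5 = 370; x2_6 = 195; y2_6 = 305; x_7 = 70; y_7 = 90; r_7 = 55; x0_8 = 185; y0_8 = 260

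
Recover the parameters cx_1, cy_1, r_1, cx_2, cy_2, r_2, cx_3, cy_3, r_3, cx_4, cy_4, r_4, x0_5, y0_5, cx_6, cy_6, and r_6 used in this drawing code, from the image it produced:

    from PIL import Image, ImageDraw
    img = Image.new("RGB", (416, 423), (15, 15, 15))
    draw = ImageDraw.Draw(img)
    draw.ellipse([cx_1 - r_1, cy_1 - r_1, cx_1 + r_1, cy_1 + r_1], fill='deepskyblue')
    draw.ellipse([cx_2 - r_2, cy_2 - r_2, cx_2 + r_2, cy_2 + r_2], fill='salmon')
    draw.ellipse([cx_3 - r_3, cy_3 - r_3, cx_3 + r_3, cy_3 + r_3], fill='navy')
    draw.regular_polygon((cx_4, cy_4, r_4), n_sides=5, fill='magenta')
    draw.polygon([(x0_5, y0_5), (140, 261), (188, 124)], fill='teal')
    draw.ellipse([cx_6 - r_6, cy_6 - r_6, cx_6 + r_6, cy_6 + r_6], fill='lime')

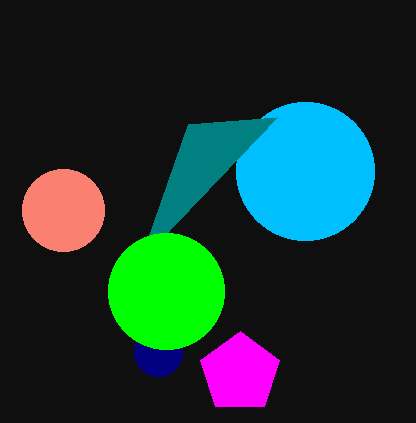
cx_1 = 305; cy_1 = 171; r_1 = 69; cx_2 = 63; cy_2 = 210; r_2 = 41; cx_3 = 158; cy_3 = 352; r_3 = 24; cx_4 = 240; cy_4 = 373; r_4 = 42; x0_5 = 277; y0_5 = 117; cx_6 = 166; cy_6 = 291; r_6 = 58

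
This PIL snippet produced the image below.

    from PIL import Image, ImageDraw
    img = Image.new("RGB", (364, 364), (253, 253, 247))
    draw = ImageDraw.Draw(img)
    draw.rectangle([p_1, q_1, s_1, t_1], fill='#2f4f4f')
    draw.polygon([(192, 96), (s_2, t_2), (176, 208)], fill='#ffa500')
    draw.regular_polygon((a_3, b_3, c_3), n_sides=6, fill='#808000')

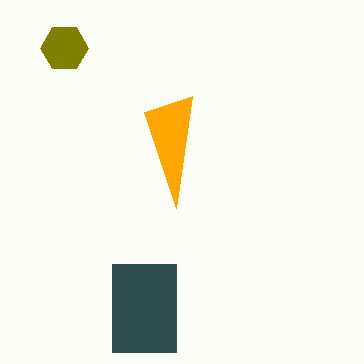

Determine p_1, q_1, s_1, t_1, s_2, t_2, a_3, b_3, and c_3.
p_1 = 112
q_1 = 264
s_1 = 176
t_1 = 352
s_2 = 144
t_2 = 112
a_3 = 64
b_3 = 48
c_3 = 24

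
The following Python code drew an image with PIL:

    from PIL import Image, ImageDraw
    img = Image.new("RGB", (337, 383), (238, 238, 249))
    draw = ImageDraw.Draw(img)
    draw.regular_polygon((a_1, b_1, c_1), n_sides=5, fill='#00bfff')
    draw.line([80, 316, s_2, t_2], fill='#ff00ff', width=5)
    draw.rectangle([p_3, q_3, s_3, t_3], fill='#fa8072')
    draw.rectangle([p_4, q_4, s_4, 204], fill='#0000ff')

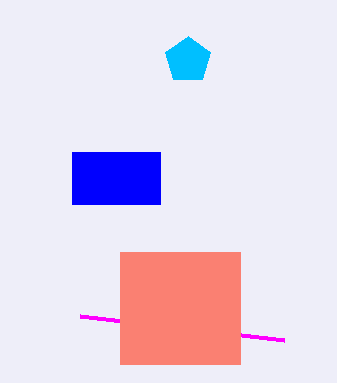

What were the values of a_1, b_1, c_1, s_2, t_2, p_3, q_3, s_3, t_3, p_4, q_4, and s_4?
a_1 = 188, b_1 = 60, c_1 = 24, s_2 = 284, t_2 = 340, p_3 = 120, q_3 = 252, s_3 = 240, t_3 = 364, p_4 = 72, q_4 = 152, s_4 = 160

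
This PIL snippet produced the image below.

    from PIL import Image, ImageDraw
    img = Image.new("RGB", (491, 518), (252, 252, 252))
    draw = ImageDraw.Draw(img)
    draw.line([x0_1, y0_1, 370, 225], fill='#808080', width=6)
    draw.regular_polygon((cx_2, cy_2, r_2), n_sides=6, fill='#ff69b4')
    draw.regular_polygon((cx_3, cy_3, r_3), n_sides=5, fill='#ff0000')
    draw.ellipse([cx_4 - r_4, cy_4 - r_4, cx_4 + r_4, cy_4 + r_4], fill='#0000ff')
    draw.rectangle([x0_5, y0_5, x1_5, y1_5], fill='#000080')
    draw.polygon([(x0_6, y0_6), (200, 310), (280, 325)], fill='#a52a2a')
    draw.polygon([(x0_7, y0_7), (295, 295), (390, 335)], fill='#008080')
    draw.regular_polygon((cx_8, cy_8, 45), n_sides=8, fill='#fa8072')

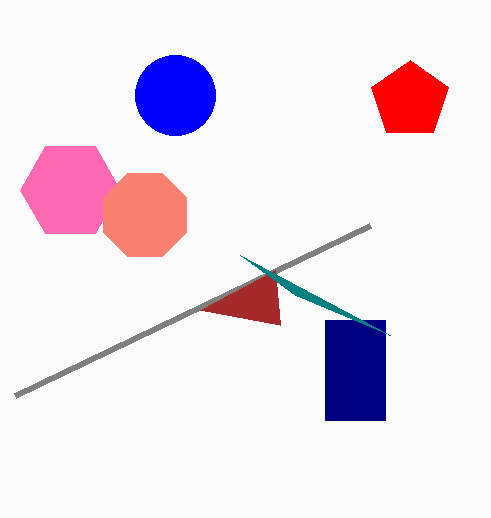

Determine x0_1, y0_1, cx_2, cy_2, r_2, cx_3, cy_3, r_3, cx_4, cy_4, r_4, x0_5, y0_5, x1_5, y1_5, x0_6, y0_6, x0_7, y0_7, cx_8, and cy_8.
x0_1 = 15
y0_1 = 395
cx_2 = 70
cy_2 = 190
r_2 = 50
cx_3 = 410
cy_3 = 100
r_3 = 40
cx_4 = 175
cy_4 = 95
r_4 = 40
x0_5 = 325
y0_5 = 320
x1_5 = 385
y1_5 = 420
x0_6 = 275
y0_6 = 270
x0_7 = 240
y0_7 = 255
cx_8 = 145
cy_8 = 215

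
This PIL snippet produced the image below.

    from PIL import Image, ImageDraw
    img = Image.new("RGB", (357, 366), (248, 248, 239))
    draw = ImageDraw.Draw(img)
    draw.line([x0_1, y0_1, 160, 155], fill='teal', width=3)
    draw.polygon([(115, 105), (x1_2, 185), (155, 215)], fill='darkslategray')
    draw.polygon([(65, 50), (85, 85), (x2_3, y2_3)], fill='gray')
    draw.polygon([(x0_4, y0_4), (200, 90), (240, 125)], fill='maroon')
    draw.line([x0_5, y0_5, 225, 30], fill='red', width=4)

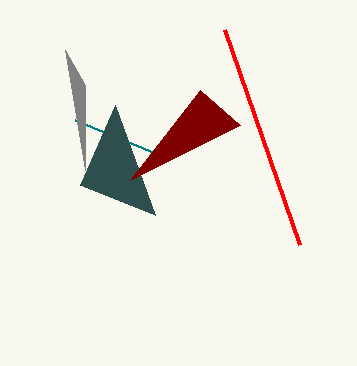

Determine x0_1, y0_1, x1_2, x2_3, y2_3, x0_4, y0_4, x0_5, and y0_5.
x0_1 = 75
y0_1 = 120
x1_2 = 80
x2_3 = 85
y2_3 = 170
x0_4 = 130
y0_4 = 180
x0_5 = 300
y0_5 = 245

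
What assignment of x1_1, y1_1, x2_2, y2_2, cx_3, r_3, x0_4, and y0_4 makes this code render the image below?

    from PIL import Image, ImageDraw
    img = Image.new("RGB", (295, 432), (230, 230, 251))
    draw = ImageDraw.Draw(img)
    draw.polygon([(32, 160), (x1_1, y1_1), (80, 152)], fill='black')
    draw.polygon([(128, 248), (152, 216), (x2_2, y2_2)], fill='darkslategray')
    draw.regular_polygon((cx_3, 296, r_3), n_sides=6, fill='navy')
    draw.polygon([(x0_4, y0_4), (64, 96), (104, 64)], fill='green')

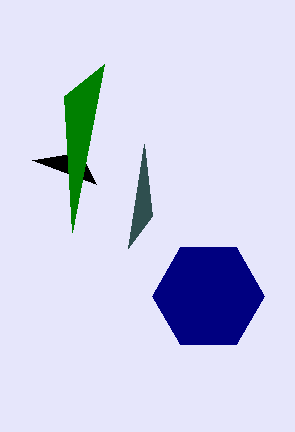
x1_1 = 96, y1_1 = 184, x2_2 = 144, y2_2 = 144, cx_3 = 208, r_3 = 56, x0_4 = 72, y0_4 = 232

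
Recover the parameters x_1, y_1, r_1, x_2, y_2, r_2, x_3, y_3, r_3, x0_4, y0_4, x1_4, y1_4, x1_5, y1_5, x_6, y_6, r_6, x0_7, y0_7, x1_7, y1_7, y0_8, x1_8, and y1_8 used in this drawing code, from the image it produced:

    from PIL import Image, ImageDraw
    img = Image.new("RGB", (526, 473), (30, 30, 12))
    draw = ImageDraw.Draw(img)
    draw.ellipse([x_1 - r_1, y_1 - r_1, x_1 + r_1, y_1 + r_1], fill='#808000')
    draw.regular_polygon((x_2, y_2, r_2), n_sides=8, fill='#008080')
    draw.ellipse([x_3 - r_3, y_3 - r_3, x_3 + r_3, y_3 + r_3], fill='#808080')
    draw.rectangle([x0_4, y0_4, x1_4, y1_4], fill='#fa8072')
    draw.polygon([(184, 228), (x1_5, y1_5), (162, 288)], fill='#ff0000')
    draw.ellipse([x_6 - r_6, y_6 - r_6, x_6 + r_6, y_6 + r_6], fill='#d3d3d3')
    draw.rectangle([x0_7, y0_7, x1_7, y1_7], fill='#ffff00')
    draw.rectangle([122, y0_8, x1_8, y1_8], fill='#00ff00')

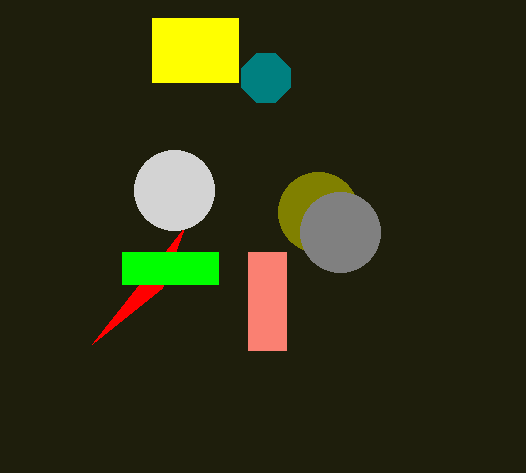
x_1 = 318, y_1 = 212, r_1 = 40, x_2 = 266, y_2 = 78, r_2 = 26, x_3 = 340, y_3 = 232, r_3 = 40, x0_4 = 248, y0_4 = 252, x1_4 = 286, y1_4 = 350, x1_5 = 92, y1_5 = 344, x_6 = 174, y_6 = 190, r_6 = 40, x0_7 = 152, y0_7 = 18, x1_7 = 238, y1_7 = 82, y0_8 = 252, x1_8 = 218, y1_8 = 284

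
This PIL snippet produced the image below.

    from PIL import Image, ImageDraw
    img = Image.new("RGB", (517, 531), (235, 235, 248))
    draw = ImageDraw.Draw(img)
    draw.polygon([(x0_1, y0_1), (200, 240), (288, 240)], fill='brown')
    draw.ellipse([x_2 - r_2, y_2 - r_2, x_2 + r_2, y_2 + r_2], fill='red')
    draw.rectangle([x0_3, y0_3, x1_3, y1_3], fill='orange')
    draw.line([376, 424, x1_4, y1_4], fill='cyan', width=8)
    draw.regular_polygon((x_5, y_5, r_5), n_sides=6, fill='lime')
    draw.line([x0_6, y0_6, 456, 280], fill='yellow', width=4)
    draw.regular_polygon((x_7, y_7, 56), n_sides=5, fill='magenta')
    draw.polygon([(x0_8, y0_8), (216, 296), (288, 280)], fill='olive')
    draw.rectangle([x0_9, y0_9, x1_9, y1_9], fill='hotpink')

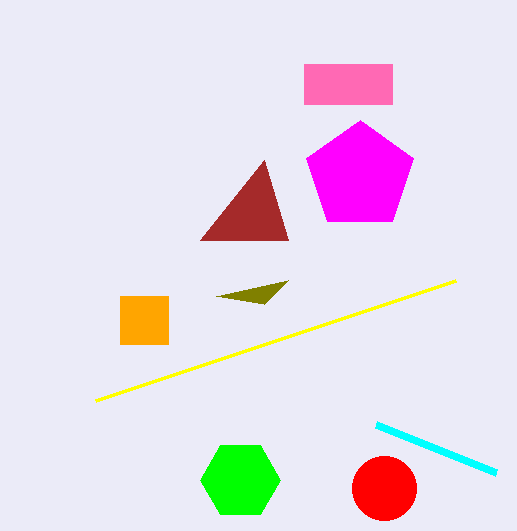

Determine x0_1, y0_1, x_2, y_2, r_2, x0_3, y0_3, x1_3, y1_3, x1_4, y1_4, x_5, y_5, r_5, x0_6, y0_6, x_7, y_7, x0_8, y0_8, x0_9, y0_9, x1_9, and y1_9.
x0_1 = 264
y0_1 = 160
x_2 = 384
y_2 = 488
r_2 = 32
x0_3 = 120
y0_3 = 296
x1_3 = 168
y1_3 = 344
x1_4 = 496
y1_4 = 472
x_5 = 240
y_5 = 480
r_5 = 40
x0_6 = 96
y0_6 = 400
x_7 = 360
y_7 = 176
x0_8 = 264
y0_8 = 304
x0_9 = 304
y0_9 = 64
x1_9 = 392
y1_9 = 104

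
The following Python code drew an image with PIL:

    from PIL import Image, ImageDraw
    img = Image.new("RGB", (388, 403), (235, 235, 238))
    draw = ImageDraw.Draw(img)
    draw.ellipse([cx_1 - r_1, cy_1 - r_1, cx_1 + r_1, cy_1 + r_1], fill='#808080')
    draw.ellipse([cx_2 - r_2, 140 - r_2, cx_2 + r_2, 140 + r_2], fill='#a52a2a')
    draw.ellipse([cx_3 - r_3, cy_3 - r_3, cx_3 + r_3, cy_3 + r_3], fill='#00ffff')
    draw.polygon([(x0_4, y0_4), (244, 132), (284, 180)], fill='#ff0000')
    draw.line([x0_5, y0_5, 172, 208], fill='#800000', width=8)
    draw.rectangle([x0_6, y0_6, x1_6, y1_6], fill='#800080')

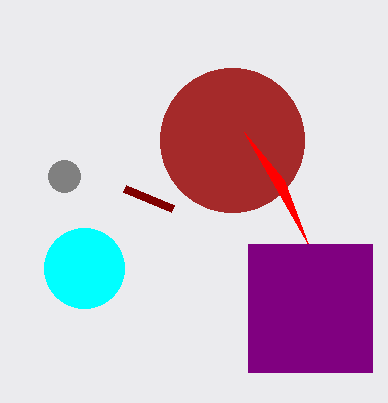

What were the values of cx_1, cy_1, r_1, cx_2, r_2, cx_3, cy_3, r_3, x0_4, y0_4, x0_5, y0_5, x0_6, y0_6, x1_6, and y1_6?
cx_1 = 64
cy_1 = 176
r_1 = 16
cx_2 = 232
r_2 = 72
cx_3 = 84
cy_3 = 268
r_3 = 40
x0_4 = 308
y0_4 = 244
x0_5 = 124
y0_5 = 188
x0_6 = 248
y0_6 = 244
x1_6 = 372
y1_6 = 372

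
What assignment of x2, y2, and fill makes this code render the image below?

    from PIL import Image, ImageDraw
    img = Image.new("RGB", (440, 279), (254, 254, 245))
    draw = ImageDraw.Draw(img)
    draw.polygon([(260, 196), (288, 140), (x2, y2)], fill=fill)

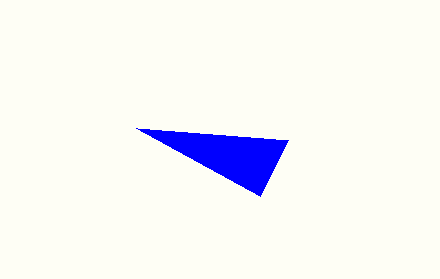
x2 = 136
y2 = 128
fill = 'blue'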